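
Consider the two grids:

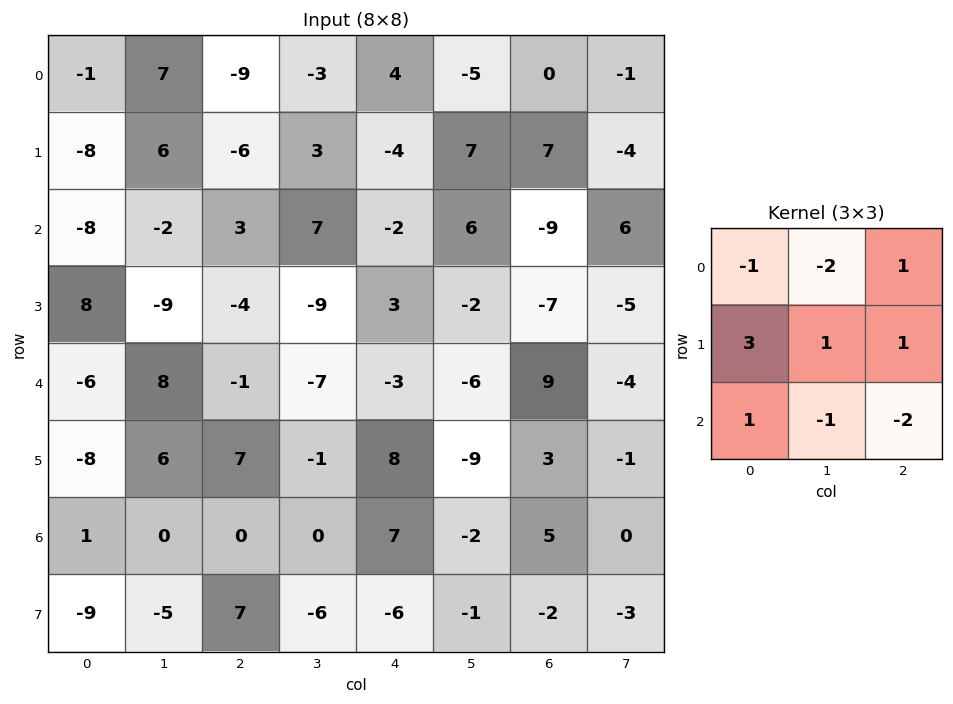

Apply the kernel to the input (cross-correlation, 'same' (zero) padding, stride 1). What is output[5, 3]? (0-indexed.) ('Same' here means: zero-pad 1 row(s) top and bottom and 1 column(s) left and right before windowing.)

The receptive field on the zero-padded input at this output position is [-1 -7 -3 / 7 -1 8 / 0 0 7]. Elementwise product with the kernel and sum: -1·-1 + -7·-2 + -3·1 + 7·3 + -1·1 + 8·1 + 0·1 + 0·-1 + 7·-2.

26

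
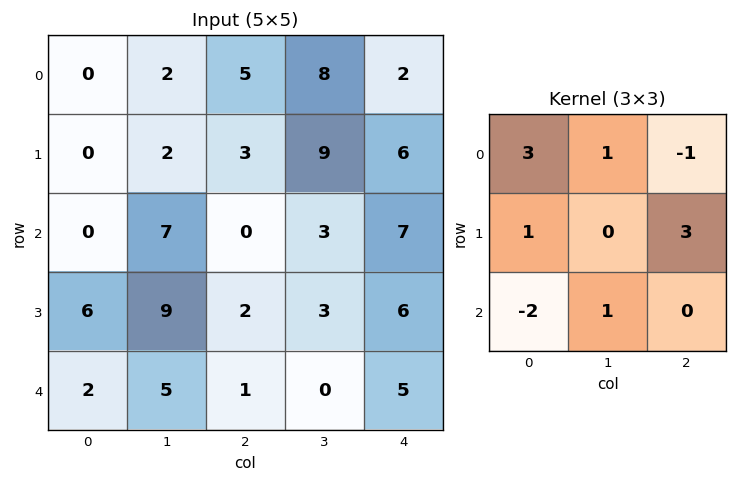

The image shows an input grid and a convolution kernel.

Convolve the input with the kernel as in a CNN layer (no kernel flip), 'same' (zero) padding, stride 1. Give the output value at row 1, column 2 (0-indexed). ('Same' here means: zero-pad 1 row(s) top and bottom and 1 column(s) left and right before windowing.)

18

The receptive field on the zero-padded input at this output position is [2 5 8 / 2 3 9 / 7 0 3]. Elementwise product with the kernel and sum: 2·3 + 5·1 + 8·-1 + 2·1 + 9·3 + 7·-2 + 0·1.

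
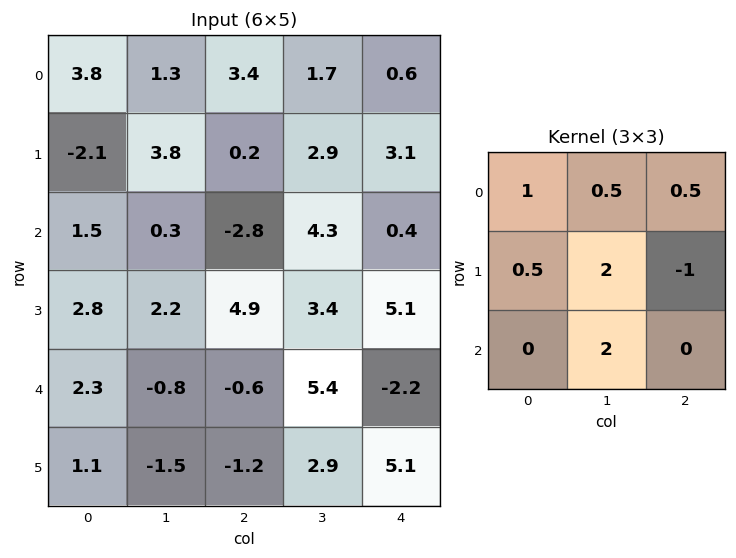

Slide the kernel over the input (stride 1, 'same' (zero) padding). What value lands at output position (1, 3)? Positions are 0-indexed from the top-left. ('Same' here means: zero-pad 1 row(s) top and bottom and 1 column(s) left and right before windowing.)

15.95

The receptive field on the zero-padded input at this output position is [3.4 1.7 0.6 / 0.2 2.9 3.1 / -2.8 4.3 0.4]. Elementwise product with the kernel and sum: 3.4·1 + 1.7·0.5 + 0.6·0.5 + 0.2·0.5 + 2.9·2 + 3.1·-1 + 4.3·2.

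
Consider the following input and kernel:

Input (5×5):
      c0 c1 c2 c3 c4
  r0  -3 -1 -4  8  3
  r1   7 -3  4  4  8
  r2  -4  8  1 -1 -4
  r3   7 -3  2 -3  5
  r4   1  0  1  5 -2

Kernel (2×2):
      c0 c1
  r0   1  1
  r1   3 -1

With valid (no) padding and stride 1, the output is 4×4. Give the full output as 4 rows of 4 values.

20 -18 12 15
-16 24 12 13
28 -2 9 -19
7 -2 -3 19

Output[0,0]: The receptive field on the input at this output position is [-3 -1 / 7 -3]. Elementwise product with the kernel and sum: -3·1 + -1·1 + 7·3 + -3·-1.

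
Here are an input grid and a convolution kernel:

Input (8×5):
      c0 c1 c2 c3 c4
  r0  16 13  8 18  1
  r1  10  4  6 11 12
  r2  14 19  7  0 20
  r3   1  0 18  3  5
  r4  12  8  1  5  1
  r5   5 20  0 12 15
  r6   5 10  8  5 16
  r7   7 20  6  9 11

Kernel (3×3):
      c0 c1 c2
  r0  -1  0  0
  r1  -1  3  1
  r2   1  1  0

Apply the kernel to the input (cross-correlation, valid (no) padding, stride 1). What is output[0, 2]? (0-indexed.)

38

The receptive field on the input at this output position is [8 18 1 / 6 11 12 / 7 0 20]. Elementwise product with the kernel and sum: 8·-1 + 6·-1 + 11·3 + 12·1 + 7·1 + 0·1.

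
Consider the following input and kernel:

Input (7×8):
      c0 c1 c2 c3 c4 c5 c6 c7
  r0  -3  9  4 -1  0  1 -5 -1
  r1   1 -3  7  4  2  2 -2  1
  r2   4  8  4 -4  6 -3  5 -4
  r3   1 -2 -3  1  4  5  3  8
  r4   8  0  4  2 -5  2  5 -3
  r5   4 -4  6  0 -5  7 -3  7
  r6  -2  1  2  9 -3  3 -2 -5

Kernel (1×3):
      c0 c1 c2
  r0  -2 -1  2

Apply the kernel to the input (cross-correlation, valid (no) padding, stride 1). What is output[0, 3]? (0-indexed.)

4

The receptive field on the input at this output position is [-1 0 1]. Elementwise product with the kernel and sum: -1·-2 + 0·-1 + 1·2.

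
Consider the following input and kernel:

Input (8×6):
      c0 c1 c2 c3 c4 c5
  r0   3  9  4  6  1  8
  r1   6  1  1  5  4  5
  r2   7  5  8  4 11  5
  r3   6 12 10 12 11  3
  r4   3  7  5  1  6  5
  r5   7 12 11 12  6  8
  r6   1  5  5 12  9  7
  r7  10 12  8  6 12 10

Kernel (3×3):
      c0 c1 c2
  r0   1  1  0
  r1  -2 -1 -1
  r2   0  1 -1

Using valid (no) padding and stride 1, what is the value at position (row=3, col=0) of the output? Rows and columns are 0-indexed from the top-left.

The receptive field on the input at this output position is [6 12 10 / 3 7 5 / 7 12 11]. Elementwise product with the kernel and sum: 6·1 + 12·1 + 3·-2 + 7·-1 + 5·-1 + 12·1 + 11·-1.

1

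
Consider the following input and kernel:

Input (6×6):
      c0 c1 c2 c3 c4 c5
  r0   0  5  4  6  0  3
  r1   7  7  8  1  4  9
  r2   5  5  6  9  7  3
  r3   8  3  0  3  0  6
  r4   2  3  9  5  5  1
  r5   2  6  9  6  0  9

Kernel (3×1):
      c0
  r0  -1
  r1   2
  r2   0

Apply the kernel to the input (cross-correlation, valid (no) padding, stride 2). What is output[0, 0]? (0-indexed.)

The receptive field on the input at this output position is [0 / 7 / 5]. Elementwise product with the kernel and sum: 0·-1 + 7·2.

14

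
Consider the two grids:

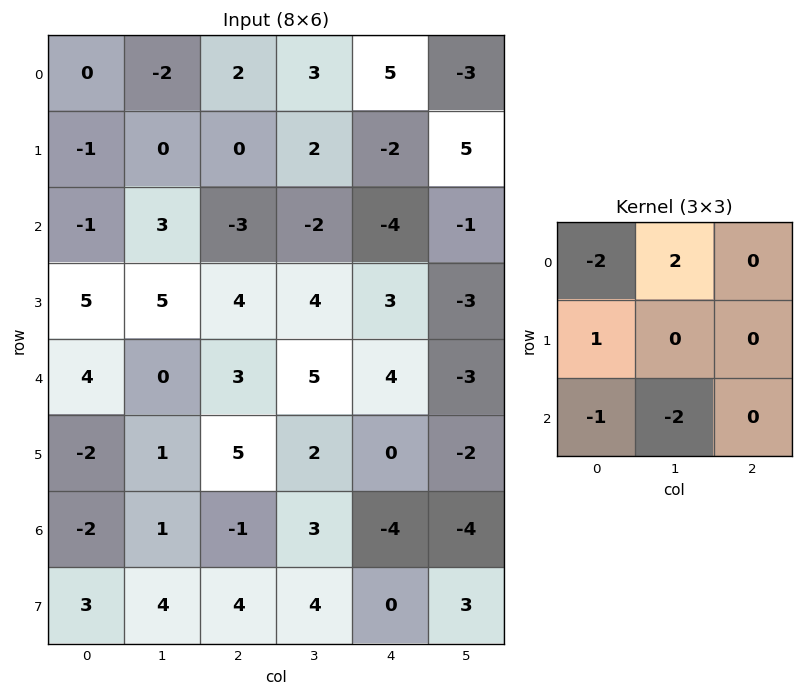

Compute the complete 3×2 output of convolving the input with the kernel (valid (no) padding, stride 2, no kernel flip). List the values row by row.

-10 9
9 -7
-10 4

Output[0,0]: The receptive field on the input at this output position is [0 -2 2 / -1 0 0 / -1 3 -3]. Elementwise product with the kernel and sum: 0·-2 + -2·2 + -1·1 + -1·-1 + 3·-2.
Output[0,1]: The receptive field on the input at this output position is [2 3 5 / 0 2 -2 / -3 -2 -4]. Elementwise product with the kernel and sum: 2·-2 + 3·2 + 0·1 + -3·-1 + -2·-2.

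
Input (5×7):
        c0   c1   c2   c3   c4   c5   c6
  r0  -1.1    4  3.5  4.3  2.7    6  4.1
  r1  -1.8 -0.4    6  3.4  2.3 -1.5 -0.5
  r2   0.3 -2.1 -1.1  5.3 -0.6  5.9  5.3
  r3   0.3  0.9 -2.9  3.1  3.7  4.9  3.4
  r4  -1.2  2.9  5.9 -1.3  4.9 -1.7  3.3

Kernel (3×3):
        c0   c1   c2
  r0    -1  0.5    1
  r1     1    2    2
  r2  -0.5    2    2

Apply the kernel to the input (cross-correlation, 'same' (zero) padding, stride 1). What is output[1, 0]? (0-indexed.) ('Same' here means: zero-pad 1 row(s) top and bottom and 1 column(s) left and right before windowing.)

-4.55

The receptive field on the zero-padded input at this output position is [0 -1.1 4 / 0 -1.8 -0.4 / 0 0.3 -2.1]. Elementwise product with the kernel and sum: 0·-1 + -1.1·0.5 + 4·1 + 0·1 + -1.8·2 + -0.4·2 + 0·-0.5 + 0.3·2 + -2.1·2.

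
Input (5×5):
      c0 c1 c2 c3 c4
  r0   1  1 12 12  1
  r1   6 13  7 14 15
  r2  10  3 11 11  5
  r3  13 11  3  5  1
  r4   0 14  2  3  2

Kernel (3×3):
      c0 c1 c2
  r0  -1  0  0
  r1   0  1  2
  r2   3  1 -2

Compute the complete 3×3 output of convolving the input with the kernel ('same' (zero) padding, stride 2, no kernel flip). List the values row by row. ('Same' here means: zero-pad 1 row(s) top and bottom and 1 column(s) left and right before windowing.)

-17 54 58
7 46 7
28 -3 -3

Output[0,0]: The receptive field on the zero-padded input at this output position is [0 0 0 / 0 1 1 / 0 6 13]. Elementwise product with the kernel and sum: 0·-1 + 1·1 + 1·2 + 0·3 + 6·1 + 13·-2.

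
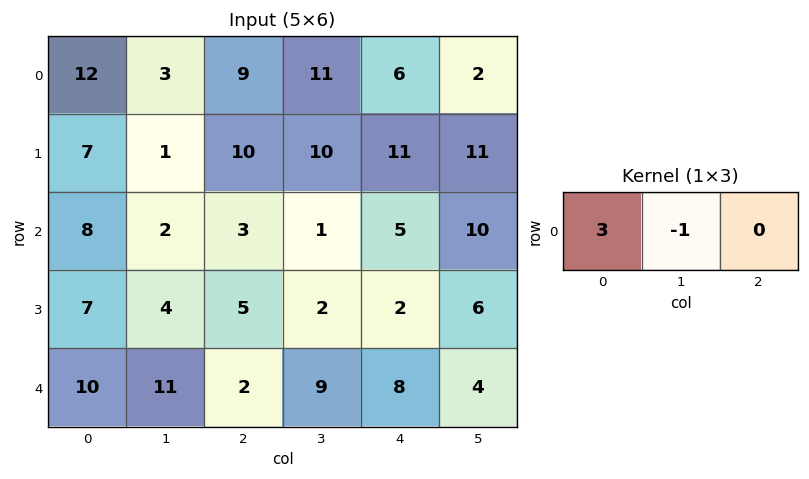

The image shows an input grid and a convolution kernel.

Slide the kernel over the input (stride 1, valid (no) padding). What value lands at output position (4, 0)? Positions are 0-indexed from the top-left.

The receptive field on the input at this output position is [10 11 2]. Elementwise product with the kernel and sum: 10·3 + 11·-1.

19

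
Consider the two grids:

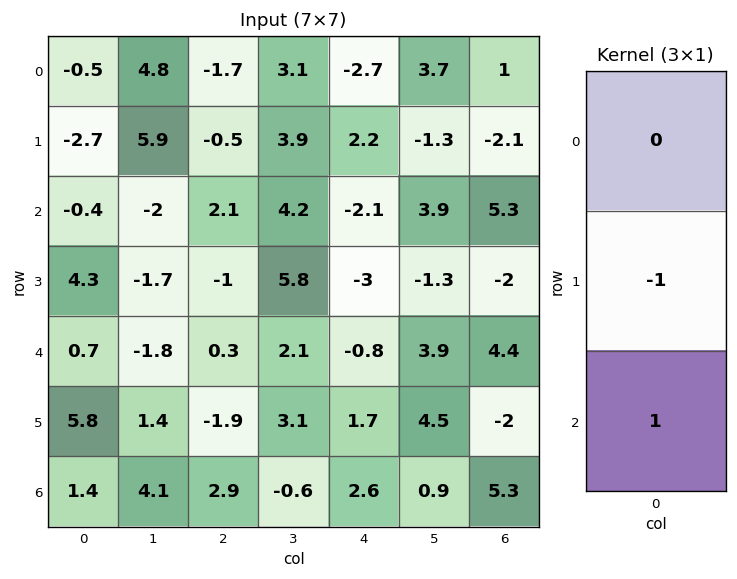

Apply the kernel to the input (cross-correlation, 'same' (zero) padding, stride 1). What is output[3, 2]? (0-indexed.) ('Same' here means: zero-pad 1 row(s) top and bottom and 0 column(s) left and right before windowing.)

1.3

The receptive field on the zero-padded input at this output position is [2.1 / -1 / 0.3]. Elementwise product with the kernel and sum: -1·-1 + 0.3·1.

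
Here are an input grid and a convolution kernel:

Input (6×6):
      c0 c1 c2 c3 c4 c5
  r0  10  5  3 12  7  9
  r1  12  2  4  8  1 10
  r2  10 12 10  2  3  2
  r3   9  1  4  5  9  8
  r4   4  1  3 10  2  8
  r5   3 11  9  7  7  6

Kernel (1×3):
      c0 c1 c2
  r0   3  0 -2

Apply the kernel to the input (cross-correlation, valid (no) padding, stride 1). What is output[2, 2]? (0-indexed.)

The receptive field on the input at this output position is [10 2 3]. Elementwise product with the kernel and sum: 10·3 + 3·-2.

24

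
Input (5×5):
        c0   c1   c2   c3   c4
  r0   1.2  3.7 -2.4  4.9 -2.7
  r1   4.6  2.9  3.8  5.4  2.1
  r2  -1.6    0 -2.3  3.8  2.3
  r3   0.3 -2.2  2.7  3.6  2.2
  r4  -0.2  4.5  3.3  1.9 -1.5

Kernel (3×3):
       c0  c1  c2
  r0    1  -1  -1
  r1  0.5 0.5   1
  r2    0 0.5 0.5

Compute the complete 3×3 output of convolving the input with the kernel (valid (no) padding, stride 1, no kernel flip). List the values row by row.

6.3 10.7 5.15
-4.95 -0.5 2.25
6.35 4.95 -2.85

Output[0,0]: The receptive field on the input at this output position is [1.2 3.7 -2.4 / 4.6 2.9 3.8 / -1.6 0 -2.3]. Elementwise product with the kernel and sum: 1.2·1 + 3.7·-1 + -2.4·-1 + 4.6·0.5 + 2.9·0.5 + 3.8·1 + 0·0.5 + -2.3·0.5.
Output[0,1]: The receptive field on the input at this output position is [3.7 -2.4 4.9 / 2.9 3.8 5.4 / 0 -2.3 3.8]. Elementwise product with the kernel and sum: 3.7·1 + -2.4·-1 + 4.9·-1 + 2.9·0.5 + 3.8·0.5 + 5.4·1 + -2.3·0.5 + 3.8·0.5.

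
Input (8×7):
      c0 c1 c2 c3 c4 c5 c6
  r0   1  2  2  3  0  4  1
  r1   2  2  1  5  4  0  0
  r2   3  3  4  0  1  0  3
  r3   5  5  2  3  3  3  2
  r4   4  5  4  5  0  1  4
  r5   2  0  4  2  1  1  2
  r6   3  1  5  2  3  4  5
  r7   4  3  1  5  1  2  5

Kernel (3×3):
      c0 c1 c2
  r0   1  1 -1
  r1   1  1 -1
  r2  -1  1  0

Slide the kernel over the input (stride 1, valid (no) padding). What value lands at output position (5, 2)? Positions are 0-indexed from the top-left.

The receptive field on the input at this output position is [4 2 1 / 5 2 3 / 1 5 1]. Elementwise product with the kernel and sum: 4·1 + 2·1 + 1·-1 + 5·1 + 2·1 + 3·-1 + 1·-1 + 5·1.

13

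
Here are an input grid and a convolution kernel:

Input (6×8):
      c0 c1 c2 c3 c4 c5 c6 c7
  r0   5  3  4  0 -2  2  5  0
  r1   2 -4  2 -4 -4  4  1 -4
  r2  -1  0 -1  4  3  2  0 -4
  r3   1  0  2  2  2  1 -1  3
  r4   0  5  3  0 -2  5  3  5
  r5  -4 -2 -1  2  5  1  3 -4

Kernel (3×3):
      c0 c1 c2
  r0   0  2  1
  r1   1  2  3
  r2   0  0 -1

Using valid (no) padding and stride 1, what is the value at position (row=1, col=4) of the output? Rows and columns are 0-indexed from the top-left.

17

The receptive field on the input at this output position is [-4 4 1 / 3 2 0 / 2 1 -1]. Elementwise product with the kernel and sum: 4·2 + 1·1 + 3·1 + 2·2 + 0·3 + -1·-1.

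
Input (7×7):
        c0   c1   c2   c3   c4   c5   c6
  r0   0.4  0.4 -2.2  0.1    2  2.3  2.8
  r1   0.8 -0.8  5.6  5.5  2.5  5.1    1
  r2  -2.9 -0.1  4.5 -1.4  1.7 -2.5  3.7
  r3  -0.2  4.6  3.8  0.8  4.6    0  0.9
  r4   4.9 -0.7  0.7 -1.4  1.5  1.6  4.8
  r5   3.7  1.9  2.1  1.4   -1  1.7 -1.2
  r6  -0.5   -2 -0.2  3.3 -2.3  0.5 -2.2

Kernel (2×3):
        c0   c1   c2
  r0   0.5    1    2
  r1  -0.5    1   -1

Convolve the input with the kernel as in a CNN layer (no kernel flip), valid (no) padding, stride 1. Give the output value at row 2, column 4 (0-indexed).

2.55

The receptive field on the input at this output position is [1.7 -2.5 3.7 / 4.6 0 0.9]. Elementwise product with the kernel and sum: 1.7·0.5 + -2.5·1 + 3.7·2 + 4.6·-0.5 + 0·1 + 0.9·-1.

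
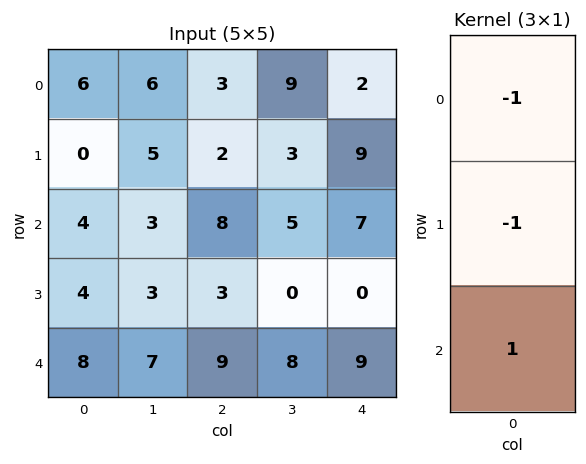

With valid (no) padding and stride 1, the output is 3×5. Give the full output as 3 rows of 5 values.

Output[0,0]: The receptive field on the input at this output position is [6 / 0 / 4]. Elementwise product with the kernel and sum: 6·-1 + 0·-1 + 4·1.

-2 -8 3 -7 -4
0 -5 -7 -8 -16
0 1 -2 3 2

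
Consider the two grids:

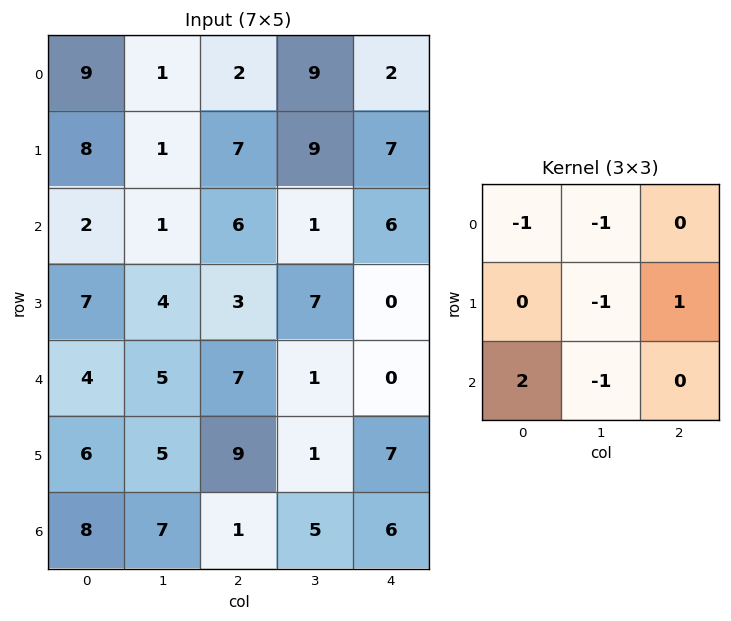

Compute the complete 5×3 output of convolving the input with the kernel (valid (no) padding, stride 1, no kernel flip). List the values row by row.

-1 -5 -2
6 -8 -12
-1 0 -1
-2 -12 6
4 -7 -5

Output[0,0]: The receptive field on the input at this output position is [9 1 2 / 8 1 7 / 2 1 6]. Elementwise product with the kernel and sum: 9·-1 + 1·-1 + 1·-1 + 7·1 + 2·2 + 1·-1.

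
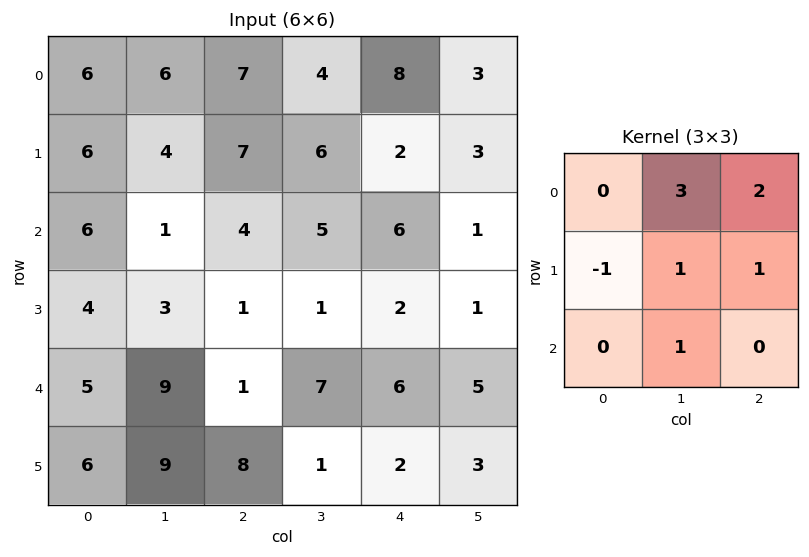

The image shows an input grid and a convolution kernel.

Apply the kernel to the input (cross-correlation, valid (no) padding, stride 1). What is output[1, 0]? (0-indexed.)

The receptive field on the input at this output position is [6 4 7 / 6 1 4 / 4 3 1]. Elementwise product with the kernel and sum: 4·3 + 7·2 + 6·-1 + 1·1 + 4·1 + 3·1.

28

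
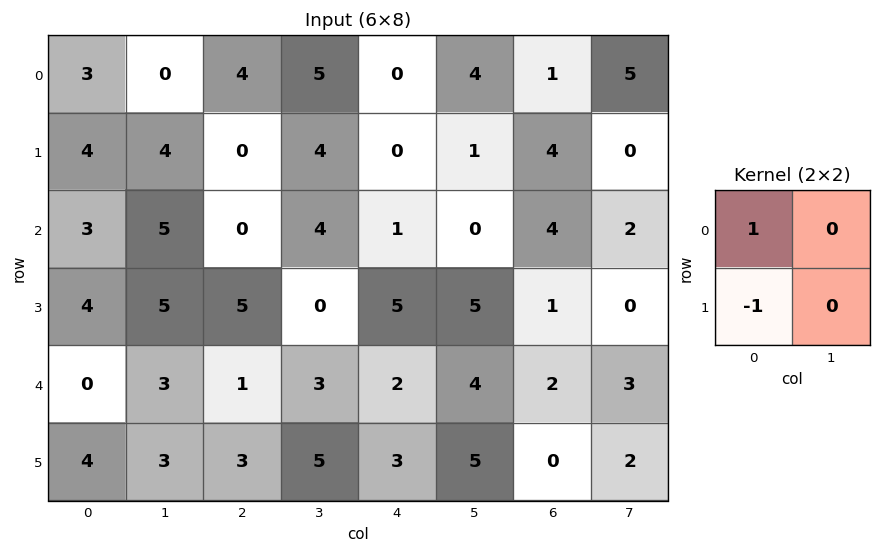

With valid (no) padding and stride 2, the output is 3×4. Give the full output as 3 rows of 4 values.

-1 4 0 -3
-1 -5 -4 3
-4 -2 -1 2

Output[0,0]: The receptive field on the input at this output position is [3 0 / 4 4]. Elementwise product with the kernel and sum: 3·1 + 4·-1.
Output[0,1]: The receptive field on the input at this output position is [4 5 / 0 4]. Elementwise product with the kernel and sum: 4·1 + 0·-1.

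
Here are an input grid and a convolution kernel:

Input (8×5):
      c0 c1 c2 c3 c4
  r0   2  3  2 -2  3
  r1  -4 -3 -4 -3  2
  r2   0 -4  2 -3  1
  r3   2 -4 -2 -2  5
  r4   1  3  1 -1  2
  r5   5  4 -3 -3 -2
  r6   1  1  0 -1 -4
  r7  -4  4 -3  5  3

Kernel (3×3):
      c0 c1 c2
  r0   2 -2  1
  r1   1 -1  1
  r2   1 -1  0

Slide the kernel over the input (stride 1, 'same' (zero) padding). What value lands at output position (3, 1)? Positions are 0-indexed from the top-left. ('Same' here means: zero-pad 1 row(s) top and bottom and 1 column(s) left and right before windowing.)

The receptive field on the zero-padded input at this output position is [0 -4 2 / 2 -4 -2 / 1 3 1]. Elementwise product with the kernel and sum: 0·2 + -4·-2 + 2·1 + 2·1 + -4·-1 + -2·1 + 1·1 + 3·-1.

12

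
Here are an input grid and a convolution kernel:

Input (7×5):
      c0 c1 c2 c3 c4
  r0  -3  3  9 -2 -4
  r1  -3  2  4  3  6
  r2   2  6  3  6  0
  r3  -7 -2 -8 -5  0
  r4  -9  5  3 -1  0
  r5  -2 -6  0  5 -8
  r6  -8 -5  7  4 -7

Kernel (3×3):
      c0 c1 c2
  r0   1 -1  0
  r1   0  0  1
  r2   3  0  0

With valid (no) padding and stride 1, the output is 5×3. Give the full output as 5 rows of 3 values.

4 15 26
-23 -2 -23
-39 13 6
-8 -13 -3
-38 -8 17

Output[0,0]: The receptive field on the input at this output position is [-3 3 9 / -3 2 4 / 2 6 3]. Elementwise product with the kernel and sum: -3·1 + 3·-1 + 4·1 + 2·3.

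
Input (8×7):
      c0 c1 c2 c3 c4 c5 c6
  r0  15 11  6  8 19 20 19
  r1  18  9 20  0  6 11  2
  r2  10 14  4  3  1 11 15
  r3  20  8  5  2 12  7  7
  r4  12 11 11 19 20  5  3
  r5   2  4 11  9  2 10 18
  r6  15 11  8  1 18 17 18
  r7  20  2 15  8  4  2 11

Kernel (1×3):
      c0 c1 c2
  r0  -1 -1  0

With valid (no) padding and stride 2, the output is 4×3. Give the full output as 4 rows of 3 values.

Output[0,0]: The receptive field on the input at this output position is [15 11 6]. Elementwise product with the kernel and sum: 15·-1 + 11·-1.

-26 -14 -39
-24 -7 -12
-23 -30 -25
-26 -9 -35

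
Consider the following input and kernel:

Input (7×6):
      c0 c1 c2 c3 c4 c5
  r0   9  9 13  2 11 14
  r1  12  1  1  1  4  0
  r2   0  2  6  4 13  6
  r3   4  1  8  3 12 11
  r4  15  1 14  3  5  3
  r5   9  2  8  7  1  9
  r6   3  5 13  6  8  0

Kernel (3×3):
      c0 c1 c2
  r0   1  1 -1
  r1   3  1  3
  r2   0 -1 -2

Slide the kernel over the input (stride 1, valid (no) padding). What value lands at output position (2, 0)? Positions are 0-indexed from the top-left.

4

The receptive field on the input at this output position is [0 2 6 / 4 1 8 / 15 1 14]. Elementwise product with the kernel and sum: 0·1 + 2·1 + 6·-1 + 4·3 + 1·1 + 8·3 + 1·-1 + 14·-2.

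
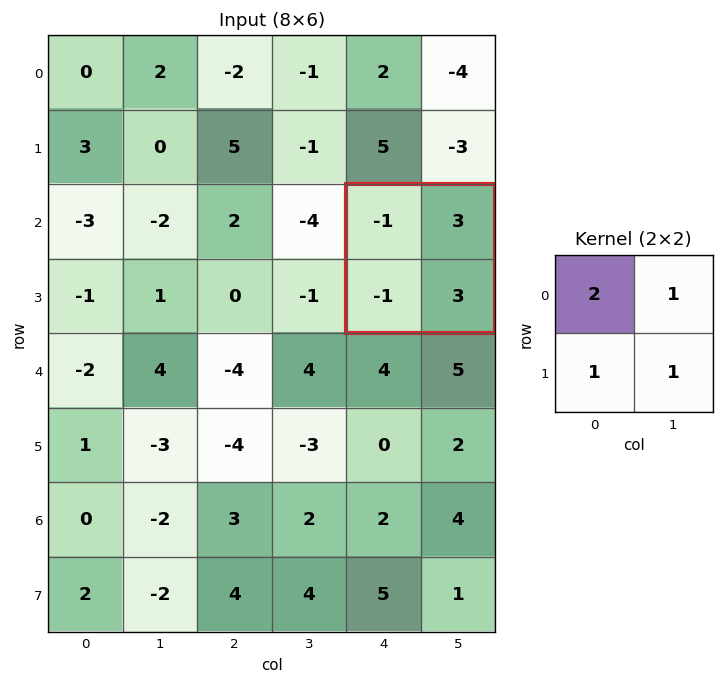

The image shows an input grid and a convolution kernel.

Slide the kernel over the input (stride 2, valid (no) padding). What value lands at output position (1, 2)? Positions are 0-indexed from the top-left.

The receptive field on the input at this output position is [-1 3 / -1 3]. Elementwise product with the kernel and sum: -1·2 + 3·1 + -1·1 + 3·1.

3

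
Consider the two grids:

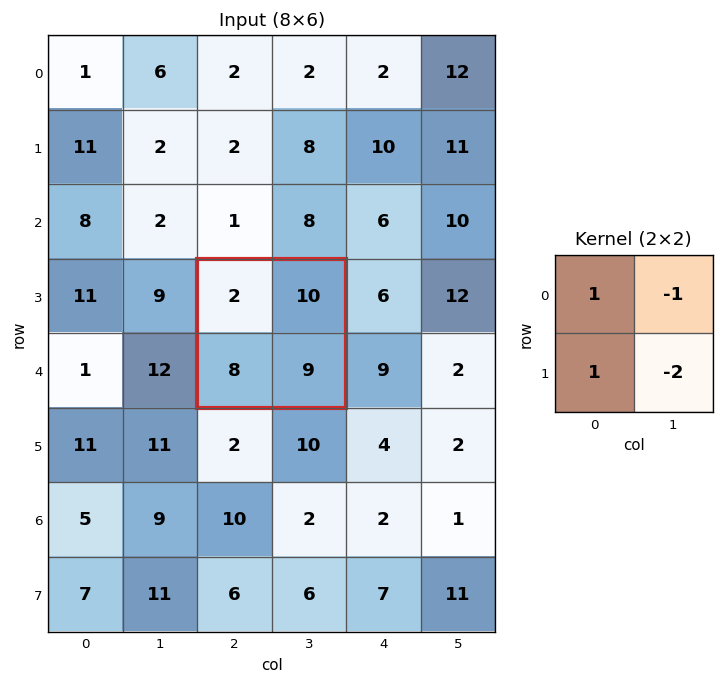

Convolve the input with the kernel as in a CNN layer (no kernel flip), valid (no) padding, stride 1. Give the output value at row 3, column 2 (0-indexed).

-18

The receptive field on the input at this output position is [2 10 / 8 9]. Elementwise product with the kernel and sum: 2·1 + 10·-1 + 8·1 + 9·-2.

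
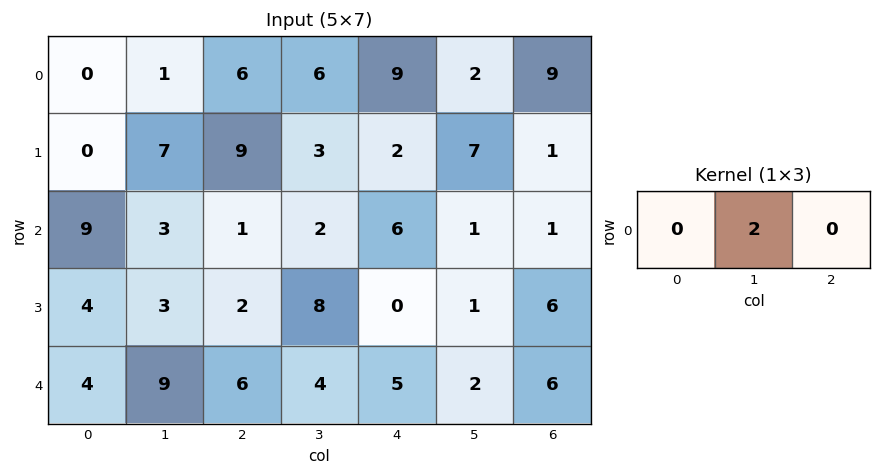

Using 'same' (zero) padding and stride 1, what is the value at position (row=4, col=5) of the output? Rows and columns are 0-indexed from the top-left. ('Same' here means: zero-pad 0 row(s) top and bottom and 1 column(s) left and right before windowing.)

4

The receptive field on the zero-padded input at this output position is [5 2 6]. Elementwise product with the kernel and sum: 2·2.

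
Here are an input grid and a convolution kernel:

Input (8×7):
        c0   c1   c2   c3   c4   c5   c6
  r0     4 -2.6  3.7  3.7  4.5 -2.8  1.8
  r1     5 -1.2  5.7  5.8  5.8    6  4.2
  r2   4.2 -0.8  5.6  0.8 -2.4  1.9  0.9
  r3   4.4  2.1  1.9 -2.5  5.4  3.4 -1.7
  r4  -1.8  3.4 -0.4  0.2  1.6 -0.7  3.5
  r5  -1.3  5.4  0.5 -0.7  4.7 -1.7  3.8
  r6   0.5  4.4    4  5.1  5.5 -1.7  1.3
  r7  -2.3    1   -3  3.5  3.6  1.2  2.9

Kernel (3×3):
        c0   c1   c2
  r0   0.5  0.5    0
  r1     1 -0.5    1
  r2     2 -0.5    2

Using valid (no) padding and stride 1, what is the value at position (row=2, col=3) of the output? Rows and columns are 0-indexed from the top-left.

-4.4

The receptive field on the input at this output position is [0.8 -2.4 1.9 / -2.5 5.4 3.4 / 0.2 1.6 -0.7]. Elementwise product with the kernel and sum: 0.8·0.5 + -2.4·0.5 + -2.5·1 + 5.4·-0.5 + 3.4·1 + 0.2·2 + 1.6·-0.5 + -0.7·2.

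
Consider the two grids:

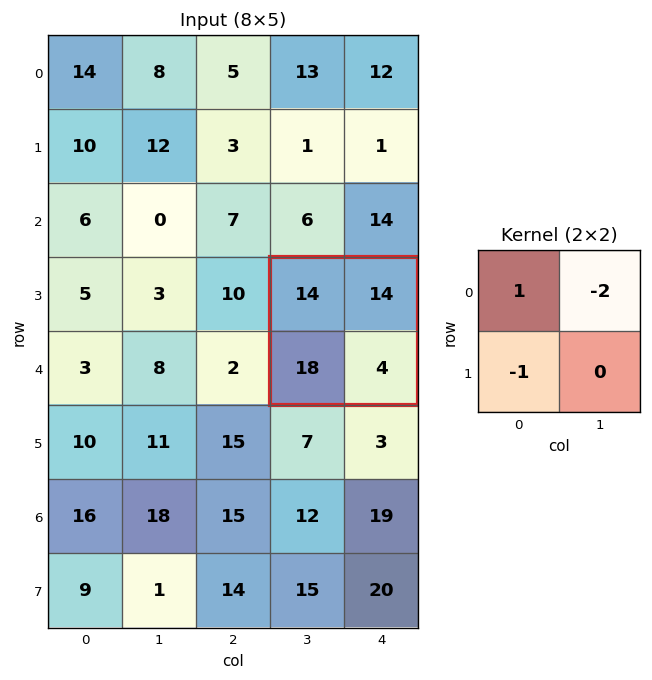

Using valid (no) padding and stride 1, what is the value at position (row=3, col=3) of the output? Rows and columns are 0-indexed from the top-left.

The receptive field on the input at this output position is [14 14 / 18 4]. Elementwise product with the kernel and sum: 14·1 + 14·-2 + 18·-1.

-32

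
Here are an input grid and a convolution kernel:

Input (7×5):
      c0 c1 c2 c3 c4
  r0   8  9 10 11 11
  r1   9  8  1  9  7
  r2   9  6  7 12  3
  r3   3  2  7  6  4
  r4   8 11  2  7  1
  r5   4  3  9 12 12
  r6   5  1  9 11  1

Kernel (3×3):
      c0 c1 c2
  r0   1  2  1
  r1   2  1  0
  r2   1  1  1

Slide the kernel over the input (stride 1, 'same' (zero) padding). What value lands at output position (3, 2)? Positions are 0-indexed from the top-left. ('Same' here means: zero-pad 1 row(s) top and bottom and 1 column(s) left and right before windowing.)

The receptive field on the zero-padded input at this output position is [6 7 12 / 2 7 6 / 11 2 7]. Elementwise product with the kernel and sum: 6·1 + 7·2 + 12·1 + 2·2 + 7·1 + 11·1 + 2·1 + 7·1.

63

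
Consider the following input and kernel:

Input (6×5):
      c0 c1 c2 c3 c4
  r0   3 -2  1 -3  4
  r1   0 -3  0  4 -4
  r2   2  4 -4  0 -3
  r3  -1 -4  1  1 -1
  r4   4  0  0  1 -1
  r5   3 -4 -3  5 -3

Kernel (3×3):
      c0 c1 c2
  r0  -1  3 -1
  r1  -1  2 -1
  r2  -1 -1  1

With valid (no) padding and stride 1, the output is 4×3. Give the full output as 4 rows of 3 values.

-26 7 -1
7 -9 20
2 -10 7
-18 17 1

Output[0,0]: The receptive field on the input at this output position is [3 -2 1 / 0 -3 0 / 2 4 -4]. Elementwise product with the kernel and sum: 3·-1 + -2·3 + 1·-1 + 0·-1 + -3·2 + 0·-1 + 2·-1 + 4·-1 + -4·1.
Output[0,1]: The receptive field on the input at this output position is [-2 1 -3 / -3 0 4 / 4 -4 0]. Elementwise product with the kernel and sum: -2·-1 + 1·3 + -3·-1 + -3·-1 + 0·2 + 4·-1 + 4·-1 + -4·-1 + 0·1.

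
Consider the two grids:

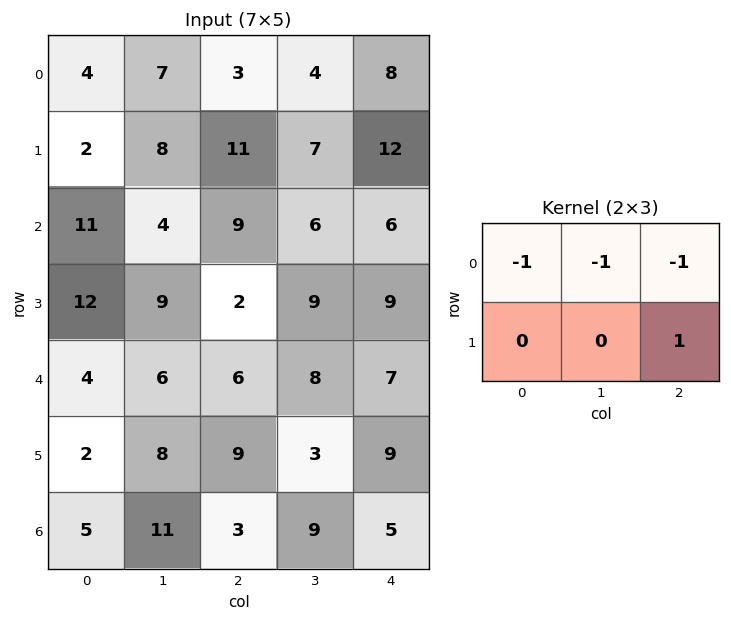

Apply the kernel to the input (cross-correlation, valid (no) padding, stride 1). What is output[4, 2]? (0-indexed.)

-12

The receptive field on the input at this output position is [6 8 7 / 9 3 9]. Elementwise product with the kernel and sum: 6·-1 + 8·-1 + 7·-1 + 9·1.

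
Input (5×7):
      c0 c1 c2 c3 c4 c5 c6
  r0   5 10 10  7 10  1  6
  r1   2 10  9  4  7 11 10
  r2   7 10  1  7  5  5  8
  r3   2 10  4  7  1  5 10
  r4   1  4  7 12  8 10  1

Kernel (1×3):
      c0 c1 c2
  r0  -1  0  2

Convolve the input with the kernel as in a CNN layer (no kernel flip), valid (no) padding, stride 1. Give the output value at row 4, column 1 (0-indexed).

The receptive field on the input at this output position is [4 7 12]. Elementwise product with the kernel and sum: 4·-1 + 12·2.

20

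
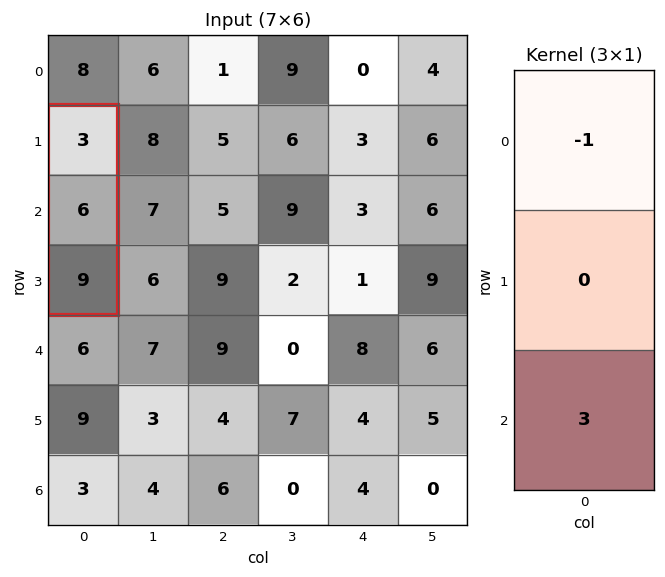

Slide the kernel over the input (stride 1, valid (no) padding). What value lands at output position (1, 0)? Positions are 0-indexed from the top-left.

24

The receptive field on the input at this output position is [3 / 6 / 9]. Elementwise product with the kernel and sum: 3·-1 + 9·3.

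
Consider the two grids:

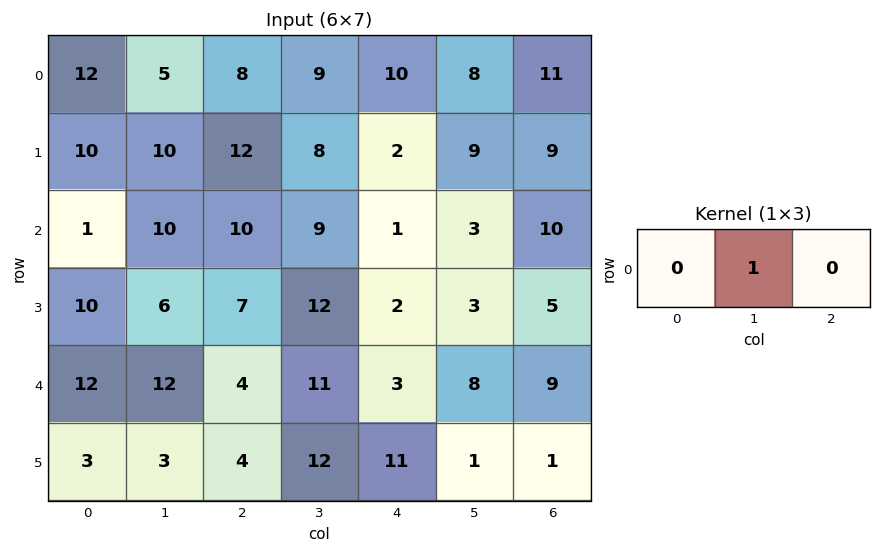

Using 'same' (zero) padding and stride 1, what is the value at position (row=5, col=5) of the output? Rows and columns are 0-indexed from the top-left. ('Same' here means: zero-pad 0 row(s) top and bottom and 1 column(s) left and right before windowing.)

The receptive field on the zero-padded input at this output position is [11 1 1]. Elementwise product with the kernel and sum: 1·1.

1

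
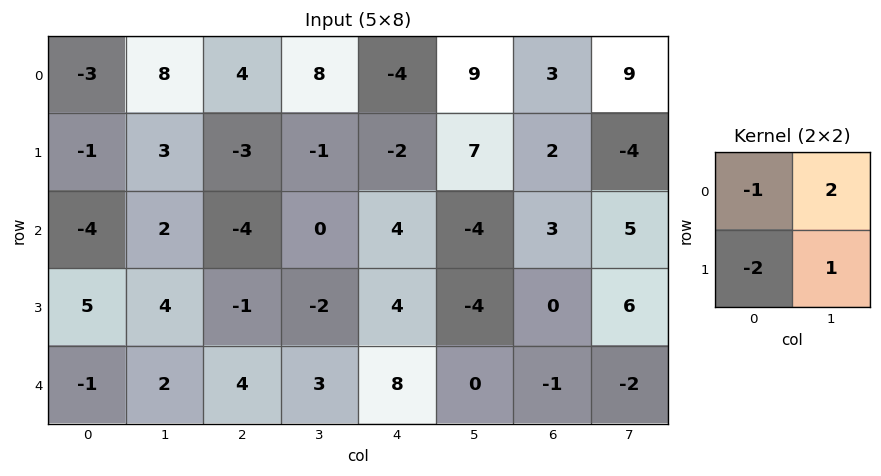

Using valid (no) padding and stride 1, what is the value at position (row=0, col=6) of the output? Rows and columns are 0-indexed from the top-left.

7

The receptive field on the input at this output position is [3 9 / 2 -4]. Elementwise product with the kernel and sum: 3·-1 + 9·2 + 2·-2 + -4·1.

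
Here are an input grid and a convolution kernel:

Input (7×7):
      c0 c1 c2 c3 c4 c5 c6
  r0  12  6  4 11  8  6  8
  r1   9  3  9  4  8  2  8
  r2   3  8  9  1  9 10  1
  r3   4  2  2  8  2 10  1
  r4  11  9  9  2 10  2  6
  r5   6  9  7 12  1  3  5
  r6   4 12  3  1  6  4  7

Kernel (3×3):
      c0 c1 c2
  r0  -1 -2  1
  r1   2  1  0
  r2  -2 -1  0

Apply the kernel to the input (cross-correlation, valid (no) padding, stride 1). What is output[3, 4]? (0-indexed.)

-4

The receptive field on the input at this output position is [2 10 1 / 10 2 6 / 1 3 5]. Elementwise product with the kernel and sum: 2·-1 + 10·-2 + 1·1 + 10·2 + 2·1 + 1·-2 + 3·-1.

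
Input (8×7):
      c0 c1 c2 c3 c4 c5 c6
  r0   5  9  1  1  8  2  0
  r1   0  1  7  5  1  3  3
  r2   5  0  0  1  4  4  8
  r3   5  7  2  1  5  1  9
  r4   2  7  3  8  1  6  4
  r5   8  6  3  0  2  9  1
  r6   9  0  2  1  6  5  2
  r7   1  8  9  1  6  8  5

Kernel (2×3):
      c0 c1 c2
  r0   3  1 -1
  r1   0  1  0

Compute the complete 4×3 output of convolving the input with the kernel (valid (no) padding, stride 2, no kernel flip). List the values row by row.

Output[0,0]: The receptive field on the input at this output position is [5 9 1 / 0 1 7]. Elementwise product with the kernel and sum: 5·3 + 9·1 + 1·-1 + 1·1.
Output[0,1]: The receptive field on the input at this output position is [1 1 8 / 7 5 1]. Elementwise product with the kernel and sum: 1·3 + 1·1 + 8·-1 + 5·1.

24 1 29
22 -2 9
16 16 14
33 2 29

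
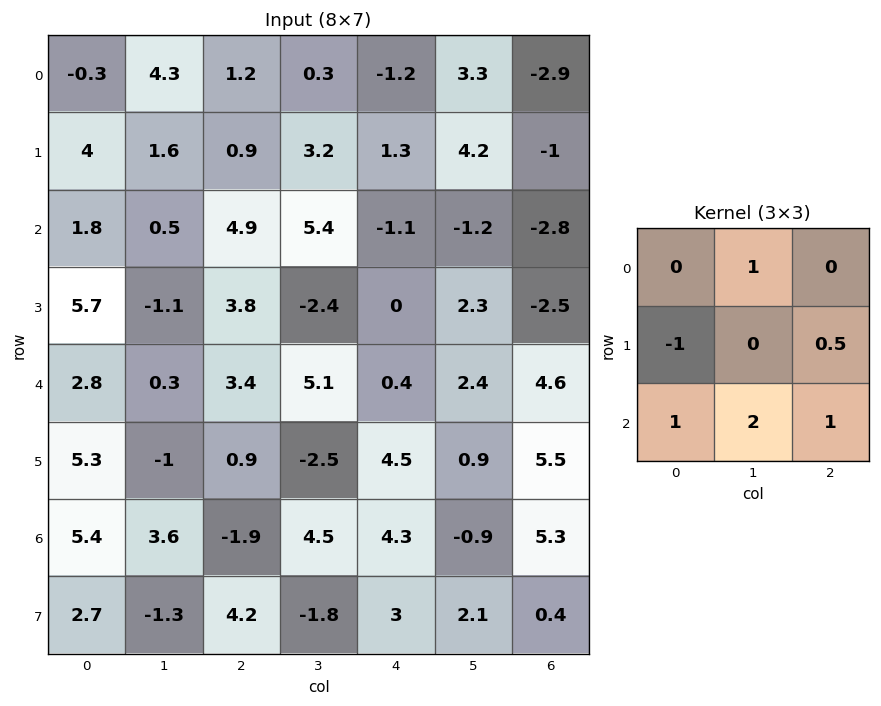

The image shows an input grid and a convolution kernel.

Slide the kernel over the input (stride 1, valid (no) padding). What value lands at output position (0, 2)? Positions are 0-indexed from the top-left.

The receptive field on the input at this output position is [1.2 0.3 -1.2 / 0.9 3.2 1.3 / 4.9 5.4 -1.1]. Elementwise product with the kernel and sum: 0.3·1 + 0.9·-1 + 1.3·0.5 + 4.9·1 + 5.4·2 + -1.1·1.

14.65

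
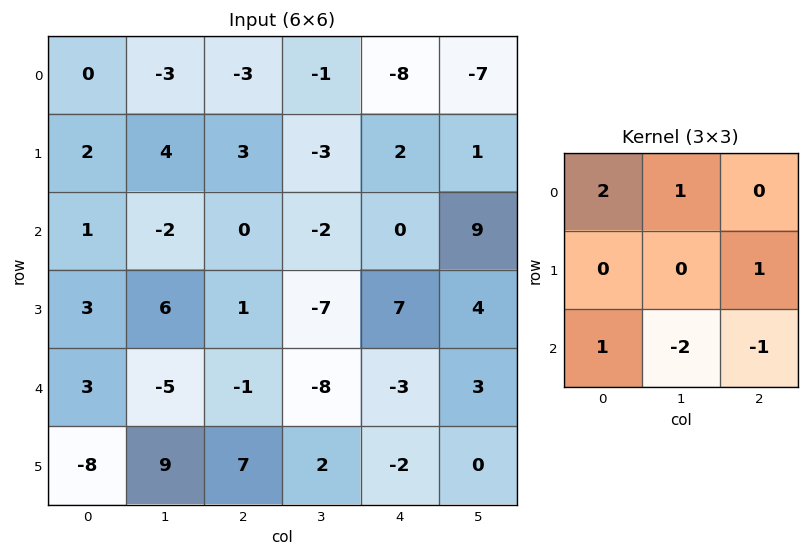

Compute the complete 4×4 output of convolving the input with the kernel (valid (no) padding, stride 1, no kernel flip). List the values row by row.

5 -12 -1 -20
-2 20 11 -20
15 -6 23 -5
-22 -2 -3 2

Output[0,0]: The receptive field on the input at this output position is [0 -3 -3 / 2 4 3 / 1 -2 0]. Elementwise product with the kernel and sum: 0·2 + -3·1 + 3·1 + 1·1 + -2·-2 + 0·-1.
Output[0,1]: The receptive field on the input at this output position is [-3 -3 -1 / 4 3 -3 / -2 0 -2]. Elementwise product with the kernel and sum: -3·2 + -3·1 + -3·1 + -2·1 + 0·-2 + -2·-1.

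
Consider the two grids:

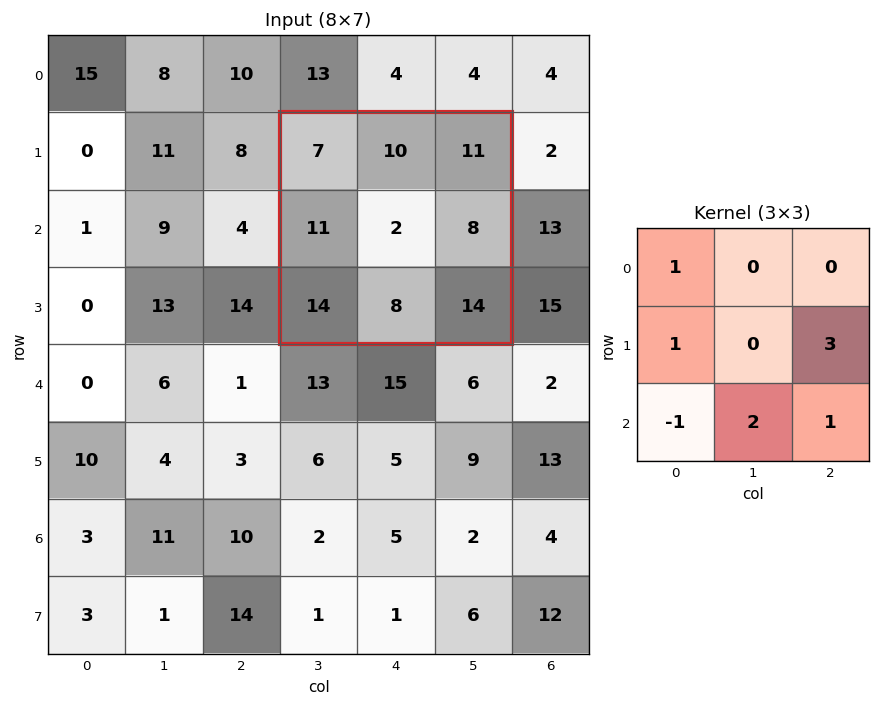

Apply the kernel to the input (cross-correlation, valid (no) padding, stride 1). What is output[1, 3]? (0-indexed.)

The receptive field on the input at this output position is [7 10 11 / 11 2 8 / 14 8 14]. Elementwise product with the kernel and sum: 7·1 + 11·1 + 8·3 + 14·-1 + 8·2 + 14·1.

58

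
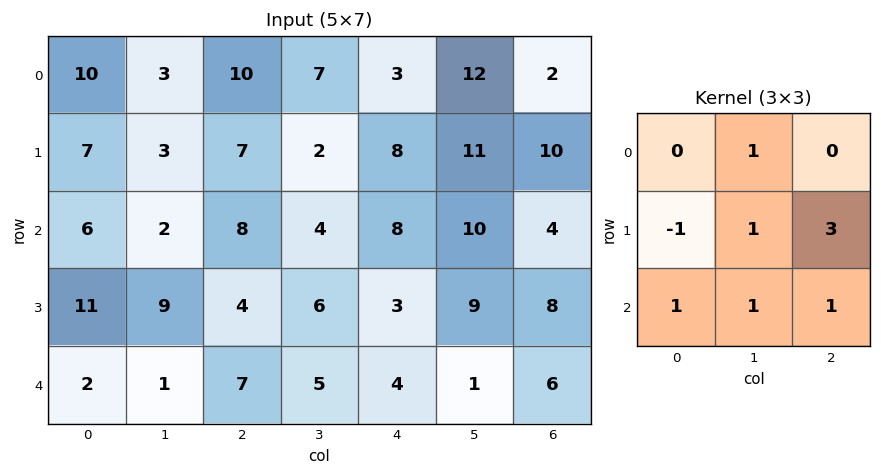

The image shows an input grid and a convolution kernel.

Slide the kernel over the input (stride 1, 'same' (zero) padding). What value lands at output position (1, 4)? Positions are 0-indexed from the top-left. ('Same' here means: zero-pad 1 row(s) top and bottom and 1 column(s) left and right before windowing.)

64

The receptive field on the zero-padded input at this output position is [7 3 12 / 2 8 11 / 4 8 10]. Elementwise product with the kernel and sum: 3·1 + 2·-1 + 8·1 + 11·3 + 4·1 + 8·1 + 10·1.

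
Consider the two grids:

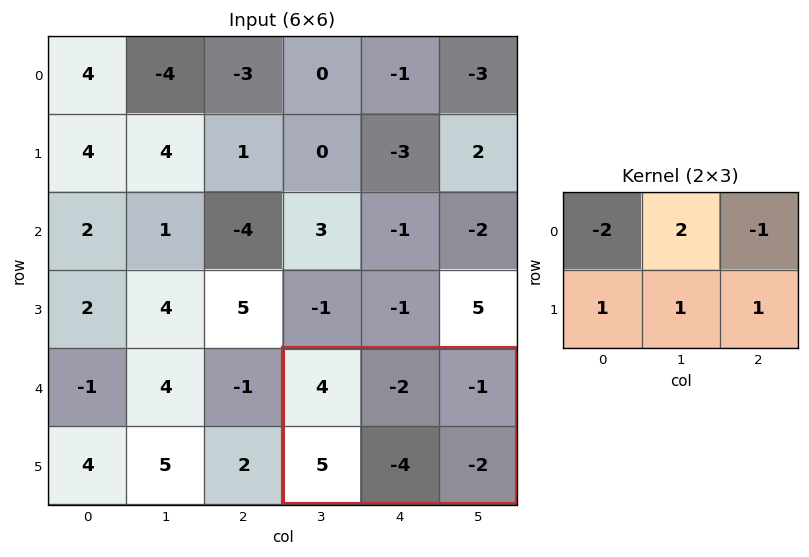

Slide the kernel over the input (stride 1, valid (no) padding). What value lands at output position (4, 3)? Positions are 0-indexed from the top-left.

The receptive field on the input at this output position is [4 -2 -1 / 5 -4 -2]. Elementwise product with the kernel and sum: 4·-2 + -2·2 + -1·-1 + 5·1 + -4·1 + -2·1.

-12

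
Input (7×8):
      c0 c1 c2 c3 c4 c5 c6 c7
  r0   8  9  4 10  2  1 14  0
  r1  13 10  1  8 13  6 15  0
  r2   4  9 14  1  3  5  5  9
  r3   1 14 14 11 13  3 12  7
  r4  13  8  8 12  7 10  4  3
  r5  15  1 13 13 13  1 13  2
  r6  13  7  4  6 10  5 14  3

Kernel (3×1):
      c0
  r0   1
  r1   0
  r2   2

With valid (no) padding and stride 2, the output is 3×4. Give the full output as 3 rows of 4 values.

16 32 8 24
30 30 17 13
39 16 27 32

Output[0,0]: The receptive field on the input at this output position is [8 / 13 / 4]. Elementwise product with the kernel and sum: 8·1 + 4·2.
Output[0,1]: The receptive field on the input at this output position is [4 / 1 / 14]. Elementwise product with the kernel and sum: 4·1 + 14·2.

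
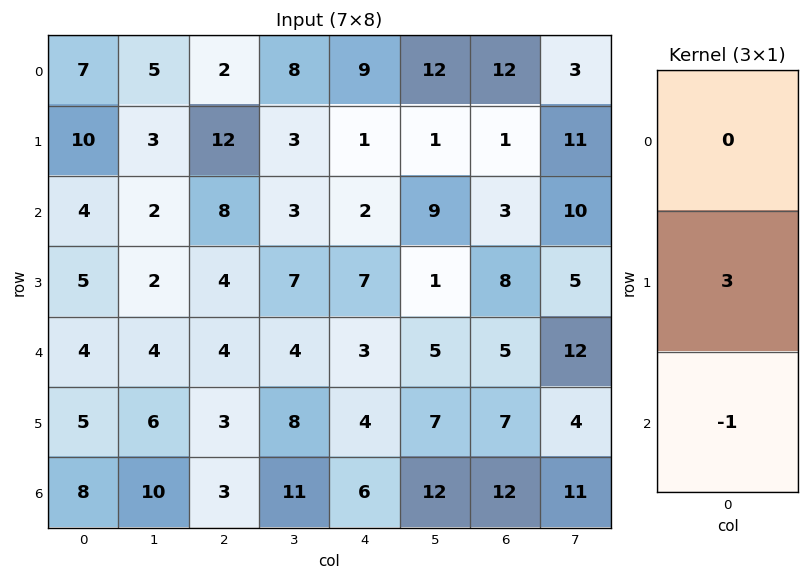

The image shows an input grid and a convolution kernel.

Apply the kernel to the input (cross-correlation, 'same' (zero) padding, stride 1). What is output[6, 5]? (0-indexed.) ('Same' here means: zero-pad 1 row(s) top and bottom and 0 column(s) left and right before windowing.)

The receptive field on the zero-padded input at this output position is [7 / 12 / 0]. Elementwise product with the kernel and sum: 12·3 + 0·-1.

36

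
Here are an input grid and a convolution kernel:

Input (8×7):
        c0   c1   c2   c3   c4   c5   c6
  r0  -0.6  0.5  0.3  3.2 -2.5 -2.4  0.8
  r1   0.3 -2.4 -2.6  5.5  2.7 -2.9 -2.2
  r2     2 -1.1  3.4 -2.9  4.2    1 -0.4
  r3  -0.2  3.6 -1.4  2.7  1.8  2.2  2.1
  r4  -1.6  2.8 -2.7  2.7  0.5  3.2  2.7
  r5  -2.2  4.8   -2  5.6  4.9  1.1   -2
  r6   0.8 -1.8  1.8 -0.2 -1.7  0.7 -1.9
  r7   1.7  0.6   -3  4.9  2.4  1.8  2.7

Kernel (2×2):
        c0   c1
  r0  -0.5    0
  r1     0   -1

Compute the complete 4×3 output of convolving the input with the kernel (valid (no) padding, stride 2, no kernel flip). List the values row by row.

2.7 -5.65 4.15
-4.6 -4.4 -4.3
-4 -4.25 -1.35
-1 -5.8 -0.95

Output[0,0]: The receptive field on the input at this output position is [-0.6 0.5 / 0.3 -2.4]. Elementwise product with the kernel and sum: -0.6·-0.5 + -2.4·-1.
Output[0,1]: The receptive field on the input at this output position is [0.3 3.2 / -2.6 5.5]. Elementwise product with the kernel and sum: 0.3·-0.5 + 5.5·-1.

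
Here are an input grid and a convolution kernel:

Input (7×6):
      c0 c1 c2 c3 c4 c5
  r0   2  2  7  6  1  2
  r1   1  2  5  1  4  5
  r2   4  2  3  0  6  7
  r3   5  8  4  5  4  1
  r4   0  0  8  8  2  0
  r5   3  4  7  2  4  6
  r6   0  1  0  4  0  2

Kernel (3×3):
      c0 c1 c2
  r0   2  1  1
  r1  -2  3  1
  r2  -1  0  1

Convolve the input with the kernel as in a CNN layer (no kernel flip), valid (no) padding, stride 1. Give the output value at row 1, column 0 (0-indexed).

The receptive field on the input at this output position is [1 2 5 / 4 2 3 / 5 8 4]. Elementwise product with the kernel and sum: 1·2 + 2·1 + 5·1 + 4·-2 + 2·3 + 3·1 + 5·-1 + 4·1.

9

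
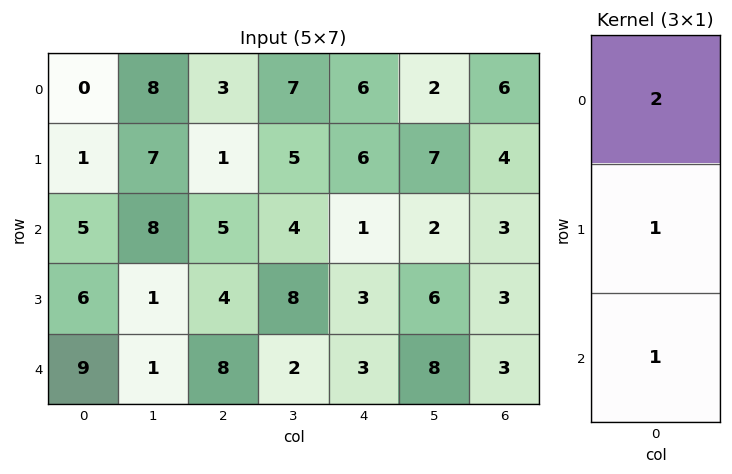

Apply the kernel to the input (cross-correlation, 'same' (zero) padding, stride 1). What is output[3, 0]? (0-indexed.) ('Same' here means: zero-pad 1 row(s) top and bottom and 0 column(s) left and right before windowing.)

The receptive field on the zero-padded input at this output position is [5 / 6 / 9]. Elementwise product with the kernel and sum: 5·2 + 6·1 + 9·1.

25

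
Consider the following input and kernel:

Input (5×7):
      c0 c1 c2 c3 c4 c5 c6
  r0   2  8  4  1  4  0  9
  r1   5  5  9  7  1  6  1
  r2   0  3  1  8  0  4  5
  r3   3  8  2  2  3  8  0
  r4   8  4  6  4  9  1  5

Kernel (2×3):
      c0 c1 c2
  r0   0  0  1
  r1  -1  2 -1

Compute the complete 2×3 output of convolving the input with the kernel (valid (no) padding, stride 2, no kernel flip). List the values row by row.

Output[0,0]: The receptive field on the input at this output position is [2 8 4 / 5 5 9]. Elementwise product with the kernel and sum: 4·1 + 5·-1 + 5·2 + 9·-1.

0 8 19
12 -1 18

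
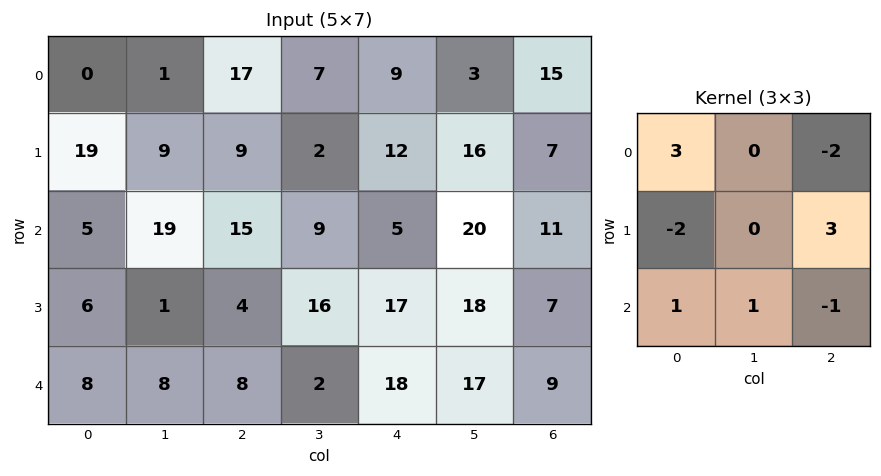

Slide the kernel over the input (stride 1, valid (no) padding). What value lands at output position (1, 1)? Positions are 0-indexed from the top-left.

1

The receptive field on the input at this output position is [9 9 2 / 19 15 9 / 1 4 16]. Elementwise product with the kernel and sum: 9·3 + 2·-2 + 19·-2 + 9·3 + 1·1 + 4·1 + 16·-1.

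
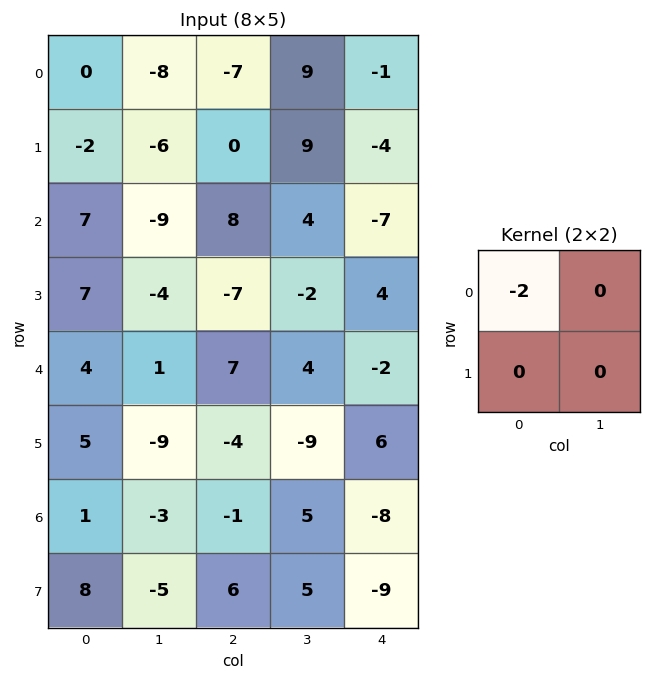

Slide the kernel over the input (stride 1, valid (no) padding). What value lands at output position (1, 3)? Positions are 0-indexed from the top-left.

The receptive field on the input at this output position is [9 -4 / 4 -7]. Elementwise product with the kernel and sum: 9·-2.

-18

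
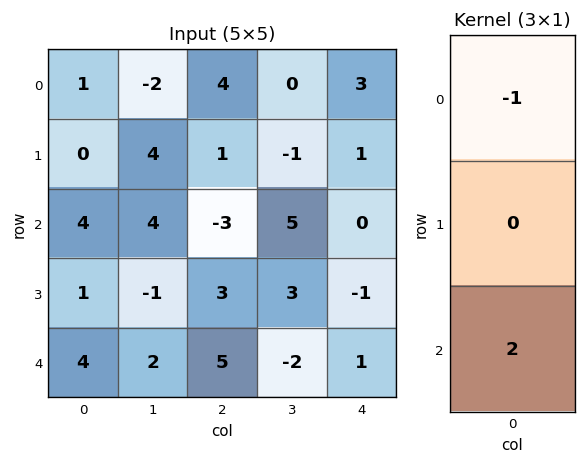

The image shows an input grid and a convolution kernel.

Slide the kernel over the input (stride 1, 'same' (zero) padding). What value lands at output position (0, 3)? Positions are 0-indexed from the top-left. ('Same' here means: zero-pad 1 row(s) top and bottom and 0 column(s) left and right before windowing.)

The receptive field on the zero-padded input at this output position is [0 / 0 / -1]. Elementwise product with the kernel and sum: 0·-1 + -1·2.

-2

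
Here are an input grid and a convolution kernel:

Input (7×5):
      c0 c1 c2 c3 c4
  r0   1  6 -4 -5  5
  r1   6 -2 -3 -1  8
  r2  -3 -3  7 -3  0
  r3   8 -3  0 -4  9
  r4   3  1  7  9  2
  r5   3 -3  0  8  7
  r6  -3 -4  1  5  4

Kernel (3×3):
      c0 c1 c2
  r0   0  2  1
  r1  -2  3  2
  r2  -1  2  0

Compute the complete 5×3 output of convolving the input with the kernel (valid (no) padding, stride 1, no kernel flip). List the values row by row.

-19 -3 1
-10 17 -25
-25 22 11
-4 36 34
-11 51 67

Output[0,0]: The receptive field on the input at this output position is [1 6 -4 / 6 -2 -3 / -3 -3 7]. Elementwise product with the kernel and sum: 6·2 + -4·1 + 6·-2 + -2·3 + -3·2 + -3·-1 + -3·2.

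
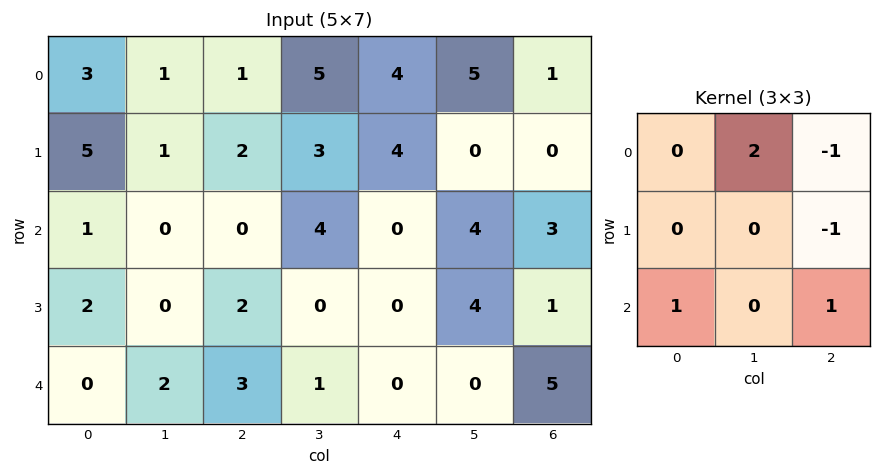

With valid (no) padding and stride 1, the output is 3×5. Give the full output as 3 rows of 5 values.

Output[0,0]: The receptive field on the input at this output position is [3 1 1 / 5 1 2 / 1 0 0]. Elementwise product with the kernel and sum: 1·2 + 1·-1 + 2·-1 + 1·1 + 0·1.

0 -2 2 11 12
4 -3 4 8 -2
1 -1 11 -7 9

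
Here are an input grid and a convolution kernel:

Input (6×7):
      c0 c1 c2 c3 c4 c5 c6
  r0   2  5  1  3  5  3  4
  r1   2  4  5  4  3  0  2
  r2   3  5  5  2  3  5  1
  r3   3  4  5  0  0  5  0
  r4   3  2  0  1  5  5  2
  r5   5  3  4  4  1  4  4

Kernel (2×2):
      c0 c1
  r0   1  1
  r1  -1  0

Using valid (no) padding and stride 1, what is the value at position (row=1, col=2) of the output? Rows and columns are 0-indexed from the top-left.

4

The receptive field on the input at this output position is [5 4 / 5 2]. Elementwise product with the kernel and sum: 5·1 + 4·1 + 5·-1.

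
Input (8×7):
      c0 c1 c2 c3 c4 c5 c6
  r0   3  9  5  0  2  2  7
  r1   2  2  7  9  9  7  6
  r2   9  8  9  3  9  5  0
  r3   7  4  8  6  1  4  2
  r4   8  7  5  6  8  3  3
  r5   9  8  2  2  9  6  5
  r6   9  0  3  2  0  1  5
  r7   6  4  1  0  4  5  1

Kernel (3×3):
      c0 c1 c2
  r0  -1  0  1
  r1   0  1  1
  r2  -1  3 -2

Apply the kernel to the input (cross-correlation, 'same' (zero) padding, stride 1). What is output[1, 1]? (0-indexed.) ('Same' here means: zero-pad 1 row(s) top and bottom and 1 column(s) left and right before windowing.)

8

The receptive field on the zero-padded input at this output position is [3 9 5 / 2 2 7 / 9 8 9]. Elementwise product with the kernel and sum: 3·-1 + 5·1 + 2·1 + 7·1 + 9·-1 + 8·3 + 9·-2.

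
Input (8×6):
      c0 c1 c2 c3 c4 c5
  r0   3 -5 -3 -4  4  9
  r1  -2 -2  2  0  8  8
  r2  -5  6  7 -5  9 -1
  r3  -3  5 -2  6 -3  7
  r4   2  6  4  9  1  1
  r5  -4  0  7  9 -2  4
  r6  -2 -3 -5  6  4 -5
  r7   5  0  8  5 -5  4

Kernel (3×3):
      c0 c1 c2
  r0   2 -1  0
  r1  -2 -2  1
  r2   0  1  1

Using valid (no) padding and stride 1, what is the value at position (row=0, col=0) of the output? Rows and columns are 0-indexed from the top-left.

34

The receptive field on the input at this output position is [3 -5 -3 / -2 -2 2 / -5 6 7]. Elementwise product with the kernel and sum: 3·2 + -5·-1 + -2·-2 + -2·-2 + 2·1 + 6·1 + 7·1.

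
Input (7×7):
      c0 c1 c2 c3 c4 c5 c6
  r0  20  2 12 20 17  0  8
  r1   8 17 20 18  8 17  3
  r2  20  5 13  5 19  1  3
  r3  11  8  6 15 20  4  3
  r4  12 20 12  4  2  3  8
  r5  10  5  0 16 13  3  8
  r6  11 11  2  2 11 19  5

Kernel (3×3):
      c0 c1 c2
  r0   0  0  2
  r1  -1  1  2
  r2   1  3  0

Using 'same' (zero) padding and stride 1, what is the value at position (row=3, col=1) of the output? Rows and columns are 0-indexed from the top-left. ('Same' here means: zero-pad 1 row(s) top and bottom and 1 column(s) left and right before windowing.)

107

The receptive field on the zero-padded input at this output position is [20 5 13 / 11 8 6 / 12 20 12]. Elementwise product with the kernel and sum: 13·2 + 11·-1 + 8·1 + 6·2 + 12·1 + 20·3.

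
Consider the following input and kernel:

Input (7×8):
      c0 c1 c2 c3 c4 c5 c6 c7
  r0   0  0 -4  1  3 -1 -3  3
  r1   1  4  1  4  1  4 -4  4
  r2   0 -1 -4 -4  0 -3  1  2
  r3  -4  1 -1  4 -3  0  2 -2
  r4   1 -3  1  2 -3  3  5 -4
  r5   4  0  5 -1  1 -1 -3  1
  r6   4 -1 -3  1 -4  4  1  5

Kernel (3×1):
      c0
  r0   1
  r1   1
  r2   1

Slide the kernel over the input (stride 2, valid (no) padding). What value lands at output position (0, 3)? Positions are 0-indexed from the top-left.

The receptive field on the input at this output position is [-3 / -4 / 1]. Elementwise product with the kernel and sum: -3·1 + -4·1 + 1·1.

-6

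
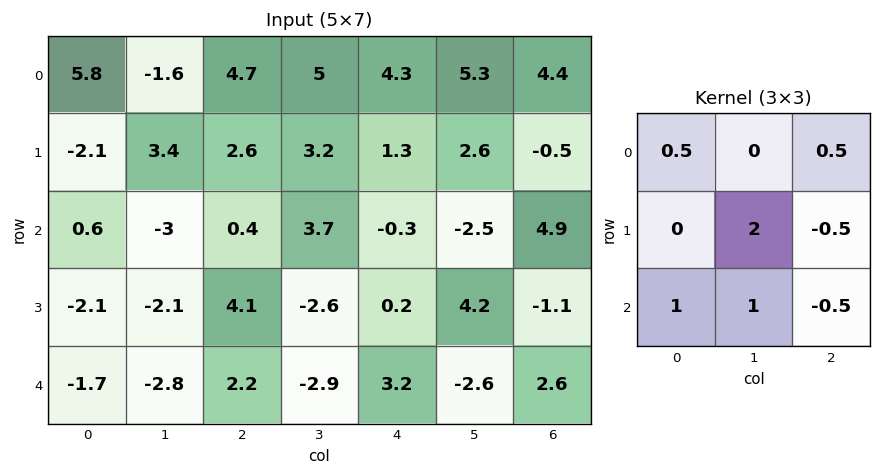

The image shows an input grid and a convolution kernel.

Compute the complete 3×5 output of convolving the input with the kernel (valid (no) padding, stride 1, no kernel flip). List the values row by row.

8.15 0.85 14.5 11.1 4.55
-12.2 5.55 10.9 -0.95 -2.1
-11.35 10.7 -7.55 0.5 10.55

Output[0,0]: The receptive field on the input at this output position is [5.8 -1.6 4.7 / -2.1 3.4 2.6 / 0.6 -3 0.4]. Elementwise product with the kernel and sum: 5.8·0.5 + 4.7·0.5 + 3.4·2 + 2.6·-0.5 + 0.6·1 + -3·1 + 0.4·-0.5.
Output[0,1]: The receptive field on the input at this output position is [-1.6 4.7 5 / 3.4 2.6 3.2 / -3 0.4 3.7]. Elementwise product with the kernel and sum: -1.6·0.5 + 5·0.5 + 2.6·2 + 3.2·-0.5 + -3·1 + 0.4·1 + 3.7·-0.5.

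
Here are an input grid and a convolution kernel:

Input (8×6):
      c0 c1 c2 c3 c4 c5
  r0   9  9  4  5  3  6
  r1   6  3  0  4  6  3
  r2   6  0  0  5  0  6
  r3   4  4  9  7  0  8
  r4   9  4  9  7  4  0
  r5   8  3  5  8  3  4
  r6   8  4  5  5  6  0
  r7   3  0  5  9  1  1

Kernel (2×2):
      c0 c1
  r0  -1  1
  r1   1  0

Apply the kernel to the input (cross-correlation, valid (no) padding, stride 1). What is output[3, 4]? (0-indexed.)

The receptive field on the input at this output position is [0 8 / 4 0]. Elementwise product with the kernel and sum: 0·-1 + 8·1 + 4·1.

12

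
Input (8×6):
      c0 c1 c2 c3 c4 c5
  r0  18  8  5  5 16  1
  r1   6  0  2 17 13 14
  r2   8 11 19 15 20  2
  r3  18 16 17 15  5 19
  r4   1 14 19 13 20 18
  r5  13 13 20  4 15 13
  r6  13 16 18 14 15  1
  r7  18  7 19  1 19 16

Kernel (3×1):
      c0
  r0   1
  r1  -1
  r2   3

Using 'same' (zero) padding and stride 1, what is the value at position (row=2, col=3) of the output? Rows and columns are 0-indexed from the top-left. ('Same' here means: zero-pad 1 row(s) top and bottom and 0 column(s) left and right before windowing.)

47

The receptive field on the zero-padded input at this output position is [17 / 15 / 15]. Elementwise product with the kernel and sum: 17·1 + 15·-1 + 15·3.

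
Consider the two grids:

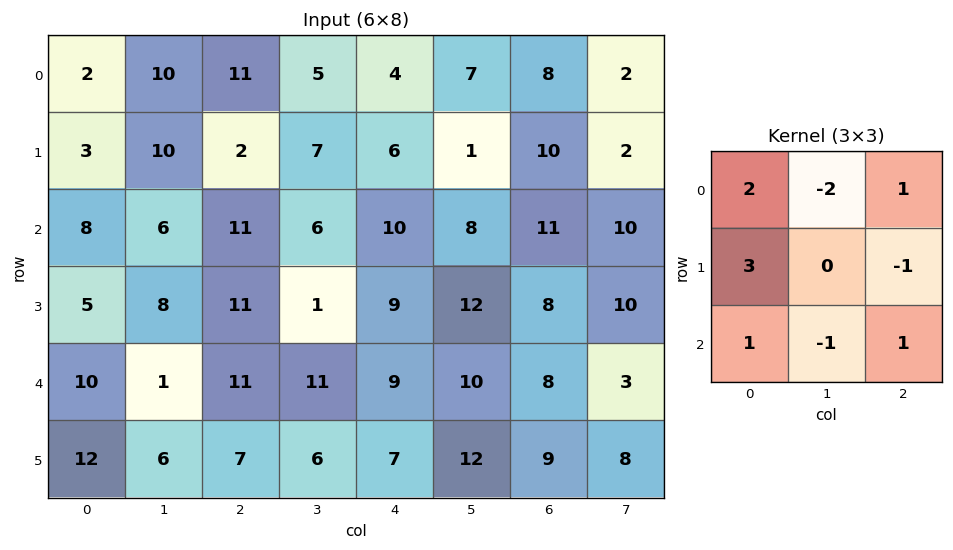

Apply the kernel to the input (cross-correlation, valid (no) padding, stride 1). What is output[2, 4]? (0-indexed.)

The receptive field on the input at this output position is [10 8 11 / 9 12 8 / 9 10 8]. Elementwise product with the kernel and sum: 10·2 + 8·-2 + 11·1 + 9·3 + 8·-1 + 9·1 + 10·-1 + 8·1.

41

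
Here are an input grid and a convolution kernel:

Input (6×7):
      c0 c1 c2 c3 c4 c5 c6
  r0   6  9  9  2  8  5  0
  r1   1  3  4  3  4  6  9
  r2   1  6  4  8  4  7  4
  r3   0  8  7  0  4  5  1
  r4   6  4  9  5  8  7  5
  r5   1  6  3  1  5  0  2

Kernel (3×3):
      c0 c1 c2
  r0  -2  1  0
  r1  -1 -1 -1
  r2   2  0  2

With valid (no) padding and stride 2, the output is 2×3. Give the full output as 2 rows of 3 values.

-1 -11 -14
19 23 15

Output[0,0]: The receptive field on the input at this output position is [6 9 9 / 1 3 4 / 1 6 4]. Elementwise product with the kernel and sum: 6·-2 + 9·1 + 1·-1 + 3·-1 + 4·-1 + 1·2 + 4·2.
Output[0,1]: The receptive field on the input at this output position is [9 2 8 / 4 3 4 / 4 8 4]. Elementwise product with the kernel and sum: 9·-2 + 2·1 + 4·-1 + 3·-1 + 4·-1 + 4·2 + 4·2.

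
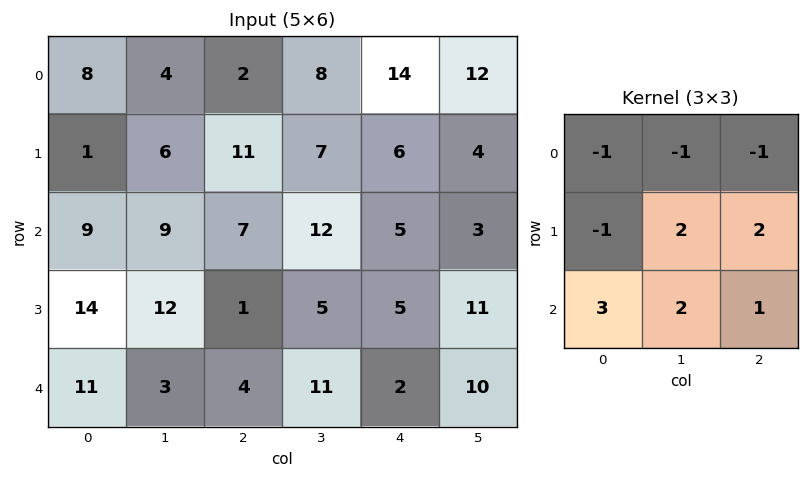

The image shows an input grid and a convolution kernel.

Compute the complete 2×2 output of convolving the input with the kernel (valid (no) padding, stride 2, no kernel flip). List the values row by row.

71 41
30 31

Output[0,0]: The receptive field on the input at this output position is [8 4 2 / 1 6 11 / 9 9 7]. Elementwise product with the kernel and sum: 8·-1 + 4·-1 + 2·-1 + 1·-1 + 6·2 + 11·2 + 9·3 + 9·2 + 7·1.
Output[0,1]: The receptive field on the input at this output position is [2 8 14 / 11 7 6 / 7 12 5]. Elementwise product with the kernel and sum: 2·-1 + 8·-1 + 14·-1 + 11·-1 + 7·2 + 6·2 + 7·3 + 12·2 + 5·1.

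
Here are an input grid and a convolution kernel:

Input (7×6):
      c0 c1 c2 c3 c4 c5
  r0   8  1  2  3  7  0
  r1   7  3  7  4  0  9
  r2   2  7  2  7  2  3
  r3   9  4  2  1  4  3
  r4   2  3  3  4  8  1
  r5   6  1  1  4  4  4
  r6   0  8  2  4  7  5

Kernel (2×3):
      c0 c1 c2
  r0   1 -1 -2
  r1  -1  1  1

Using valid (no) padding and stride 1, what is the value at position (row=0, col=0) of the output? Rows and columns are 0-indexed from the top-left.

6

The receptive field on the input at this output position is [8 1 2 / 7 3 7]. Elementwise product with the kernel and sum: 8·1 + 1·-1 + 2·-2 + 7·-1 + 3·1 + 7·1.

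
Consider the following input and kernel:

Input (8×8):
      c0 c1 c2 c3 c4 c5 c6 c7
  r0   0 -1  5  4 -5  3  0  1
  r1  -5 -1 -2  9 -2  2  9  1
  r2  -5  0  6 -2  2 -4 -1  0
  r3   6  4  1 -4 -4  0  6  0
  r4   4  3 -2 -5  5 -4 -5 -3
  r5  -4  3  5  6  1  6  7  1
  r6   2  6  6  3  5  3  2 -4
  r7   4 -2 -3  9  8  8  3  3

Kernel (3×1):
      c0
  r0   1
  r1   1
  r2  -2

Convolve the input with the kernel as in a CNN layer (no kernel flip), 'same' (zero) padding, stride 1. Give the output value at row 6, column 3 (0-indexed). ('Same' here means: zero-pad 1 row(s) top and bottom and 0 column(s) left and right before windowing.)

-9

The receptive field on the zero-padded input at this output position is [6 / 3 / 9]. Elementwise product with the kernel and sum: 6·1 + 3·1 + 9·-2.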